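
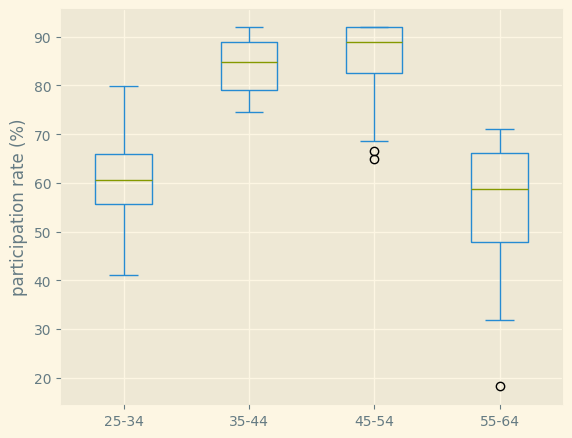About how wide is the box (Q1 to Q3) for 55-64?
Q3 ≈ 65, Q1 ≈ 50; IQR ≈ 15.

≈ 15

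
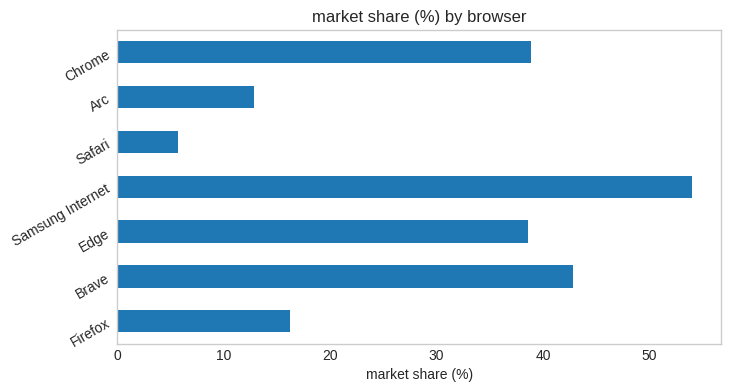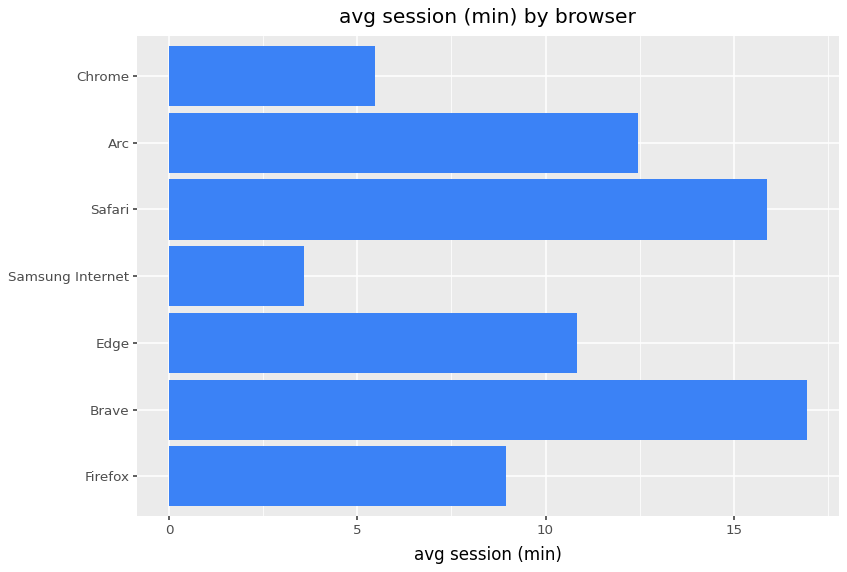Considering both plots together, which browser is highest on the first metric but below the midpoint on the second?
Chart 2 median avg session (min) ≈ 10; below-median browsers: Firefox, Samsung Internet, Chrome. Among those, Samsung Internet has the highest market share (%) (≈ 55).

Samsung Internet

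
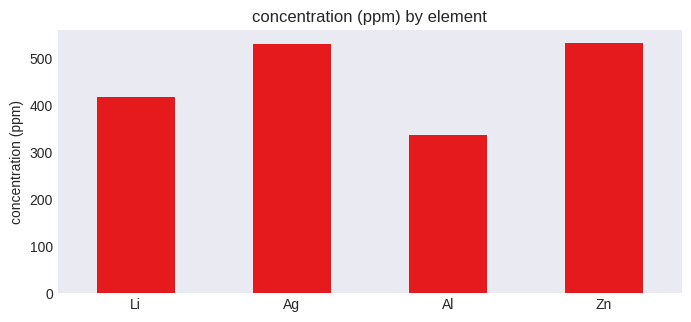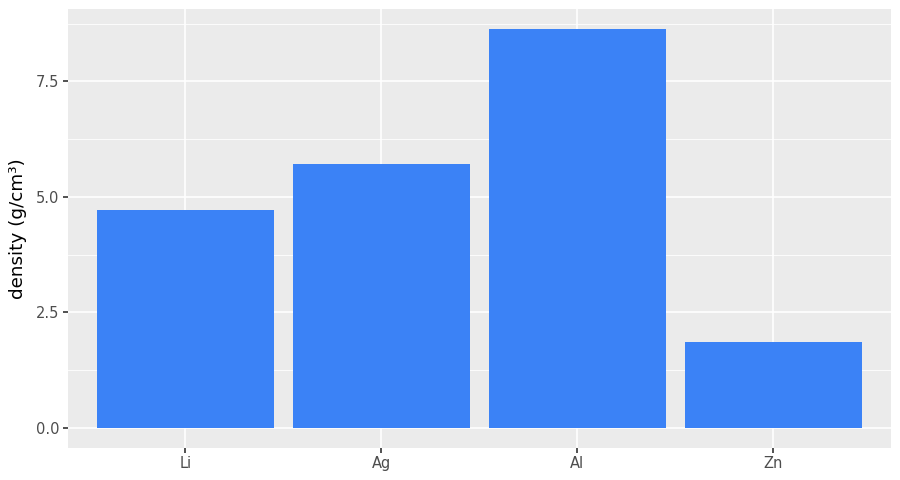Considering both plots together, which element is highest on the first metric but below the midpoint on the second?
Zn

Chart 2 median density (g/cm³) ≈ 5; below-median elements: Li, Zn. Among those, Zn has the highest concentration (ppm) (≈ 550).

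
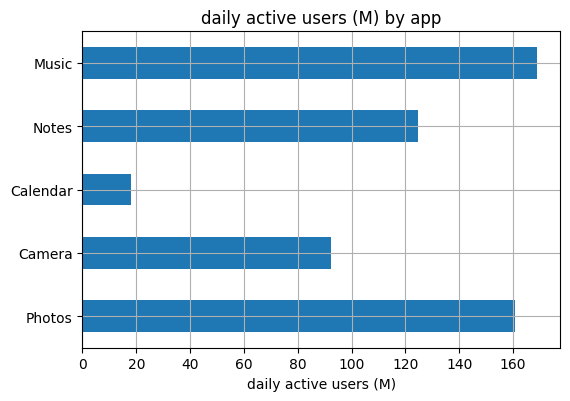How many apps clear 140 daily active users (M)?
Above 140: Photos, Music.

2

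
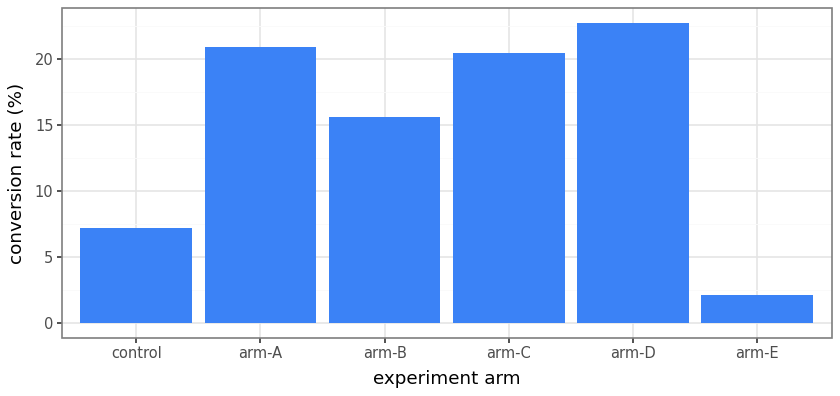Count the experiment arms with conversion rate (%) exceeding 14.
4

Above 14: arm-A, arm-B, arm-C, arm-D.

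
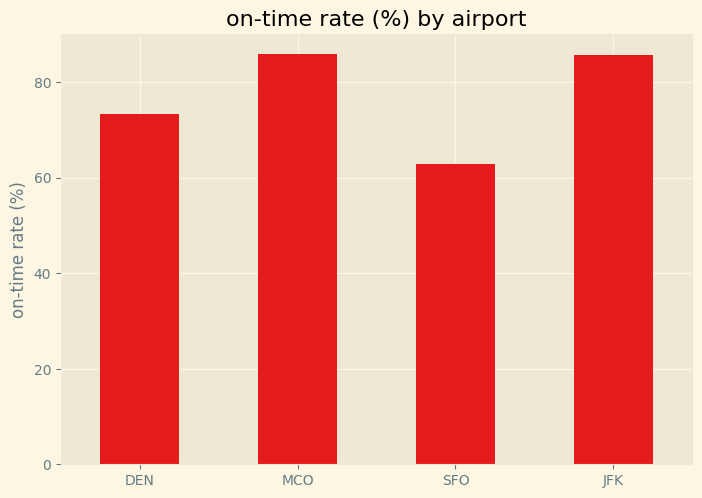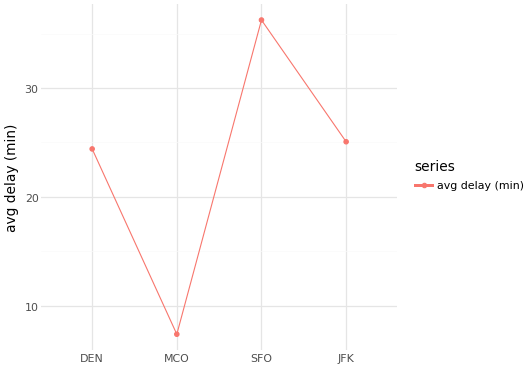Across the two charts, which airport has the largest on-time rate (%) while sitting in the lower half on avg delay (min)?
Chart 2 median avg delay (min) ≈ 25; below-median airports: DEN, MCO. Among those, MCO has the highest on-time rate (%) (≈ 90).

MCO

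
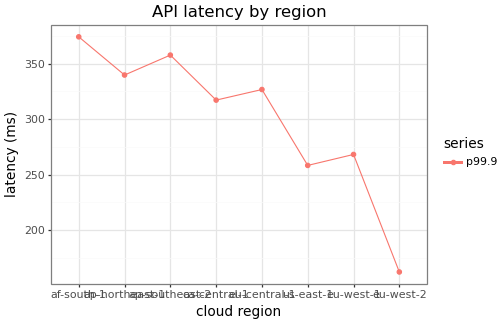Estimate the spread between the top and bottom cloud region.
Max af-south-1 ≈ 380, min eu-west-2 ≈ 160; range ≈ 220.

≈ 220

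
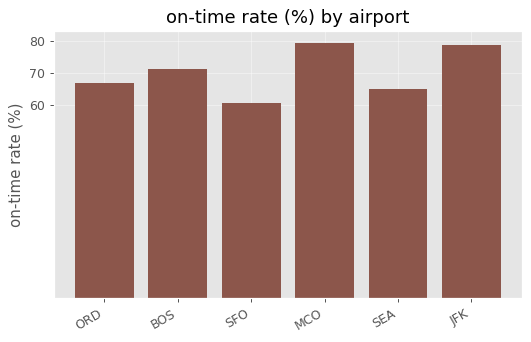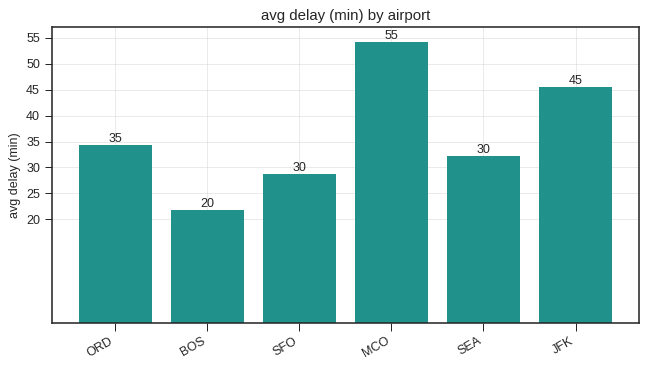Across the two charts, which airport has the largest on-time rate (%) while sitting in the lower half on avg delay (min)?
BOS

Chart 2 median avg delay (min) ≈ 35; below-median airports: BOS, SFO, SEA. Among those, BOS has the highest on-time rate (%) (≈ 70).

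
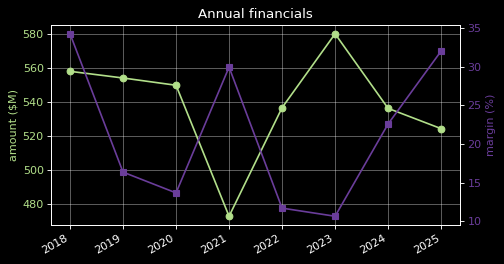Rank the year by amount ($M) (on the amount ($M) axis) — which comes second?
2018

Top 3 (on the amount ($M) axis): 2023 ≈ 580, 2018 ≈ 560, 2019 ≈ 550.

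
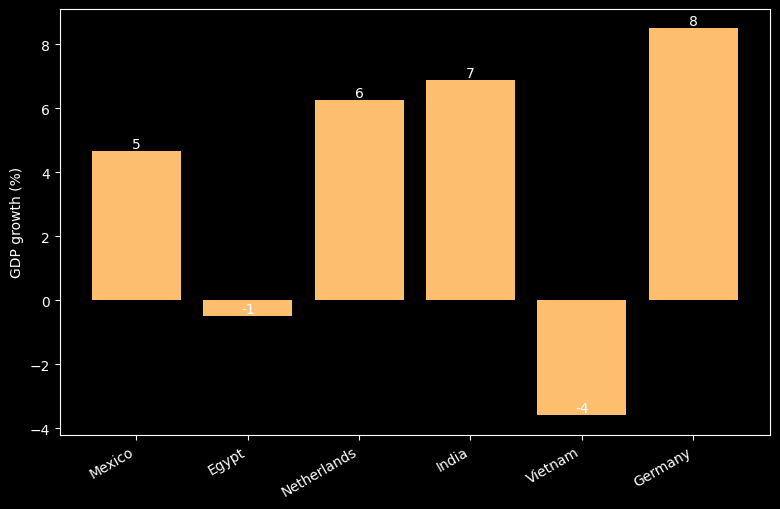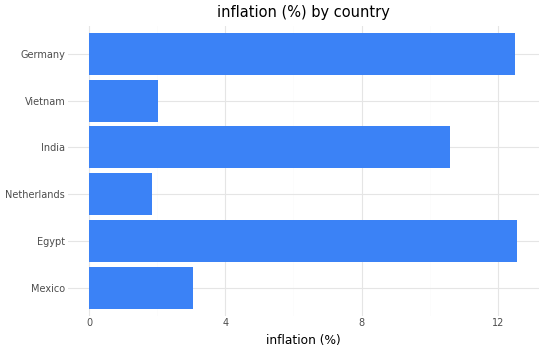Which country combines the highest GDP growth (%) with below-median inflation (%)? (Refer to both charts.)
Chart 2 median inflation (%) ≈ 6; below-median countries: Mexico, Netherlands, Vietnam. Among those, Netherlands has the highest GDP growth (%) (≈ 6).

Netherlands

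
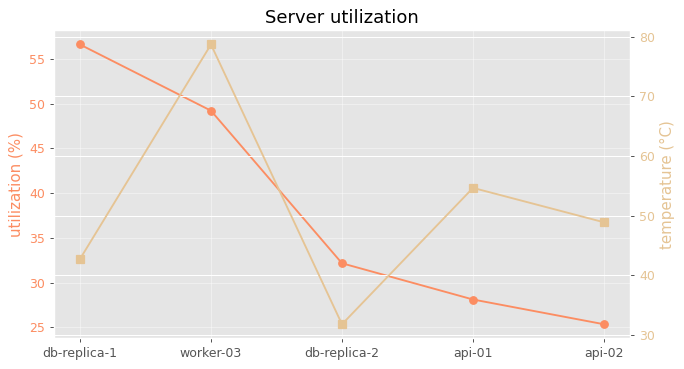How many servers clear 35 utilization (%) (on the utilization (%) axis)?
2

Above 35: db-replica-1, worker-03.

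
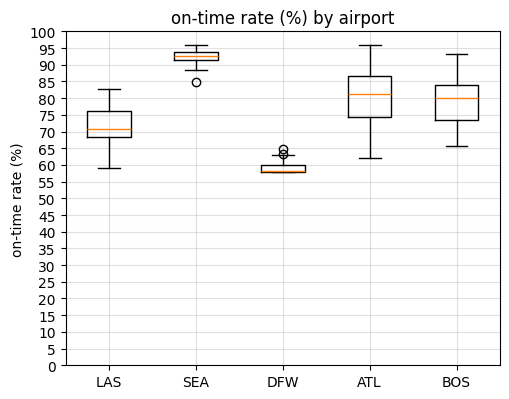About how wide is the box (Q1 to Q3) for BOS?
Q3 ≈ 85, Q1 ≈ 75; IQR ≈ 10.

≈ 10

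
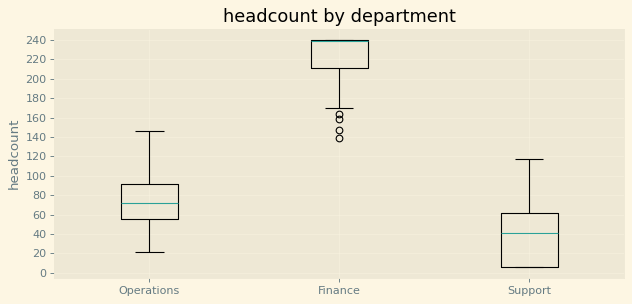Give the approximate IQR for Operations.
≈ 40

Q3 ≈ 100, Q1 ≈ 60; IQR ≈ 40.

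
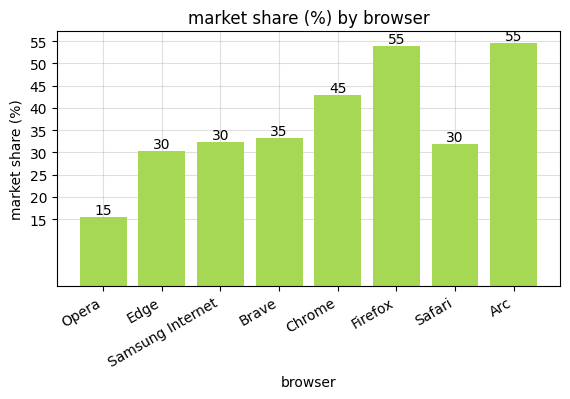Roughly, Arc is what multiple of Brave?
Arc ≈ 55, Brave ≈ 35; 55/35 ≈ 1.57.

≈ 1.57×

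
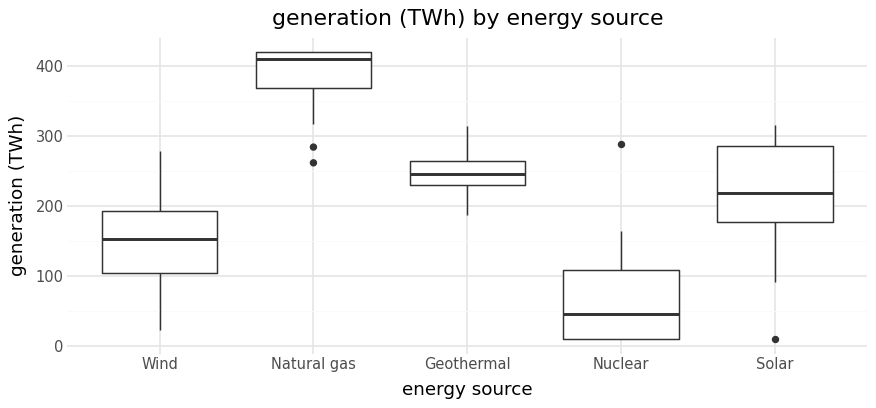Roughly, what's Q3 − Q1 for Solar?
≈ 100

Q3 ≈ 300, Q1 ≈ 200; IQR ≈ 100.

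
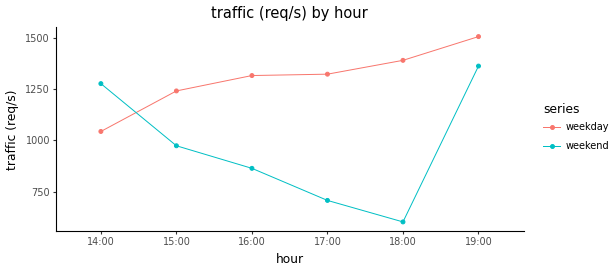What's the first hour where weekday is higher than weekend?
14:00: weekday ≈ 1000 vs weekend ≈ 1300 (not yet); 15:00: weekday ≈ 1200 vs weekend ≈ 1000 (first crossover).

15:00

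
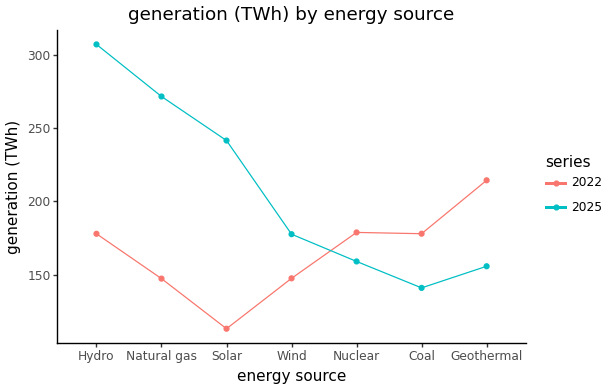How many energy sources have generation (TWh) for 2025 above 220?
3

Above 220: Hydro, Natural gas, Solar.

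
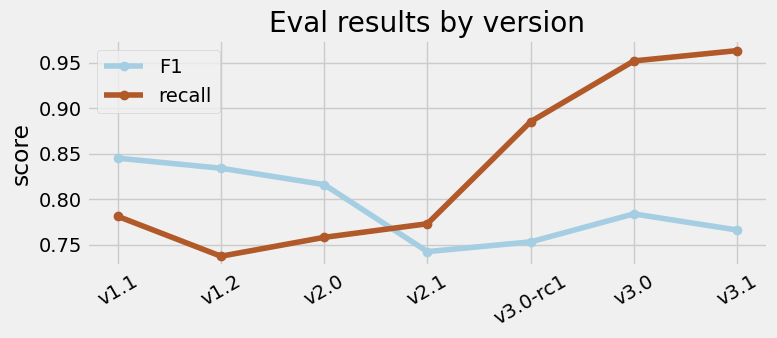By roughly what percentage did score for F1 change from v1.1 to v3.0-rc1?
v1.1 ≈ 0.84, v3.0-rc1 ≈ 0.76; (0.76 − 0.84) / 0.84 ≈ -9.5%.

≈ -9.5%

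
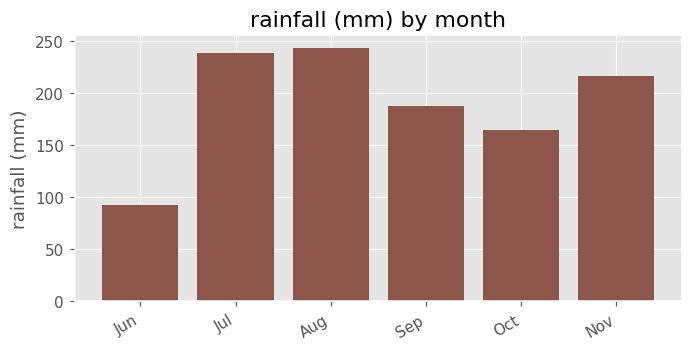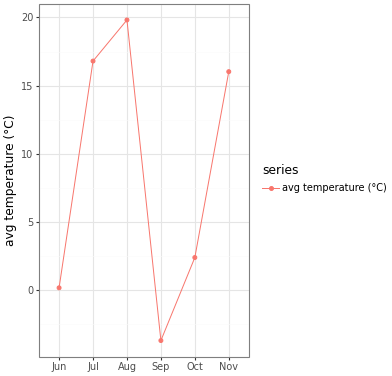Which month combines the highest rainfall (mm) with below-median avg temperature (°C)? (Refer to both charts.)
Sep

Chart 2 median avg temperature (°C) ≈ 10; below-median months: Jun, Sep, Oct. Among those, Sep has the highest rainfall (mm) (≈ 200).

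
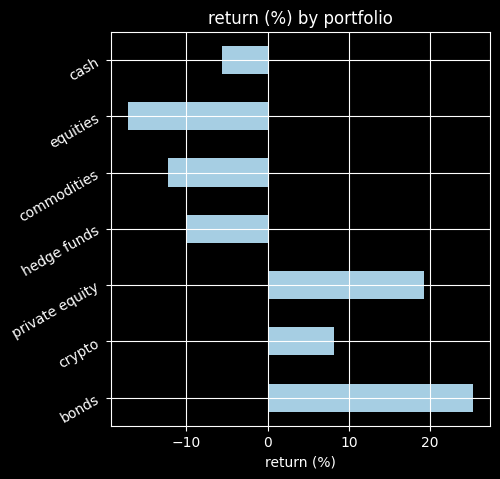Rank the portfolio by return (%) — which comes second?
Top 3: bonds ≈ 25, private equity ≈ 20, crypto ≈ 10.

private equity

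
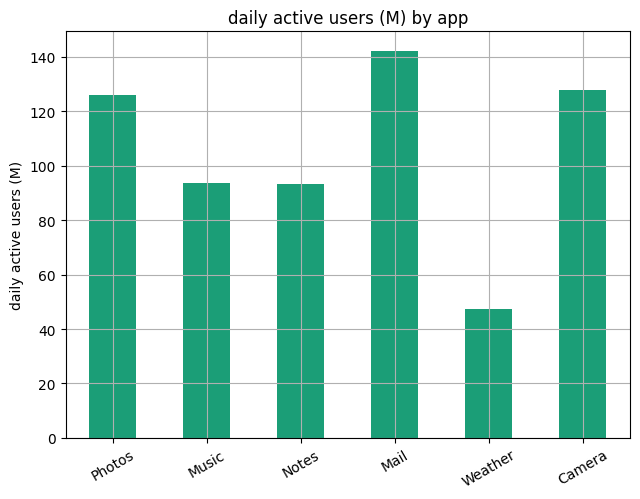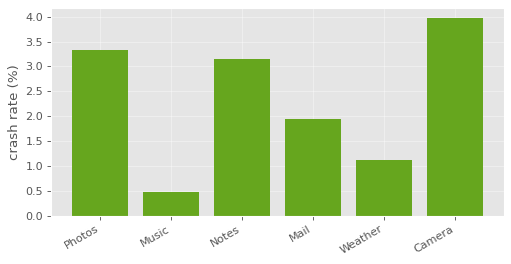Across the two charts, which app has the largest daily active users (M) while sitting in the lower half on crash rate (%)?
Mail

Chart 2 median crash rate (%) ≈ 2.5; below-median apps: Music, Mail, Weather. Among those, Mail has the highest daily active users (M) (≈ 140).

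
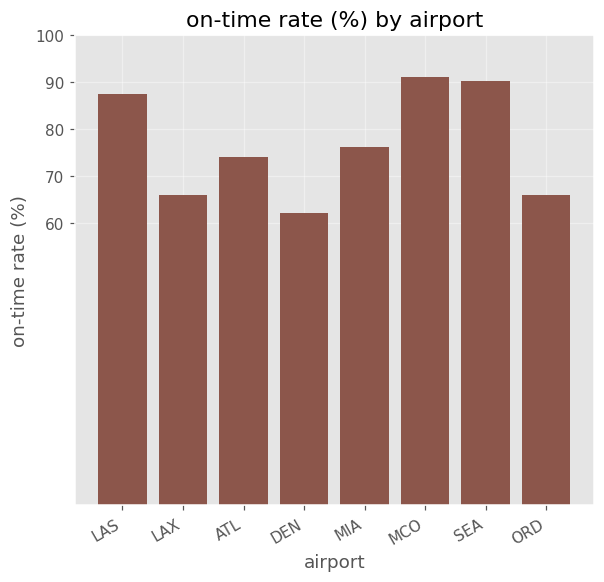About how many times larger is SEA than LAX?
SEA ≈ 90, LAX ≈ 70; 90/70 ≈ 1.29.

≈ 1.29×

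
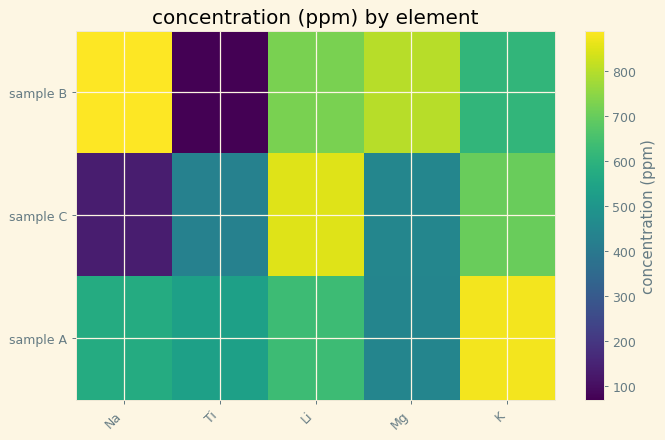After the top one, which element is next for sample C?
Top 3 for sample C: Li ≈ 900, K ≈ 700, Mg ≈ 400.

K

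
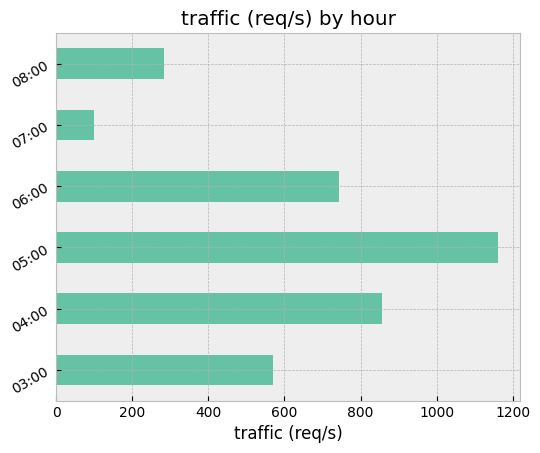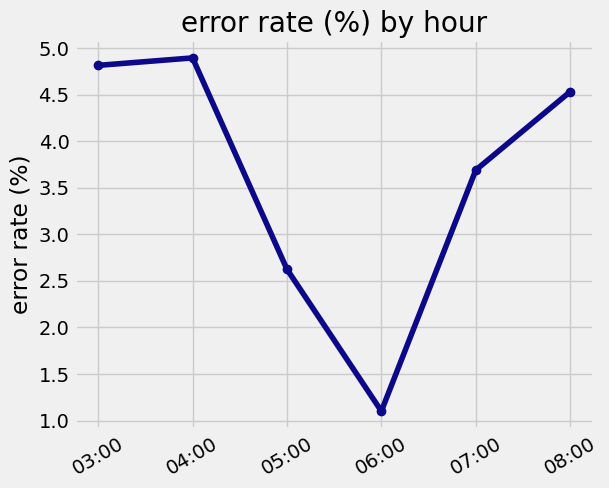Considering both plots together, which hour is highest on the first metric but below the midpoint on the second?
05:00

Chart 2 median error rate (%) ≈ 4; below-median hours: 05:00, 06:00, 07:00. Among those, 05:00 has the highest traffic (req/s) (≈ 1200).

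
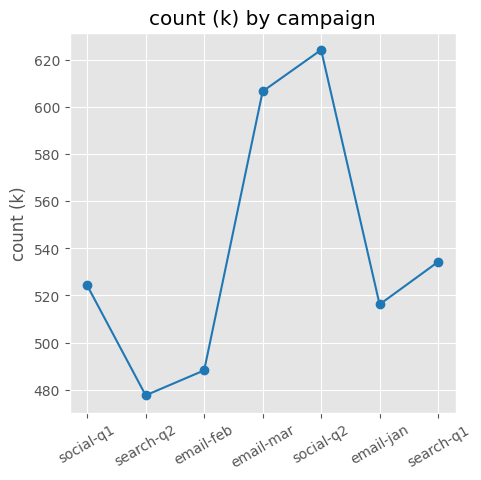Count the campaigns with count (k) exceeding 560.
Above 560: email-mar, social-q2.

2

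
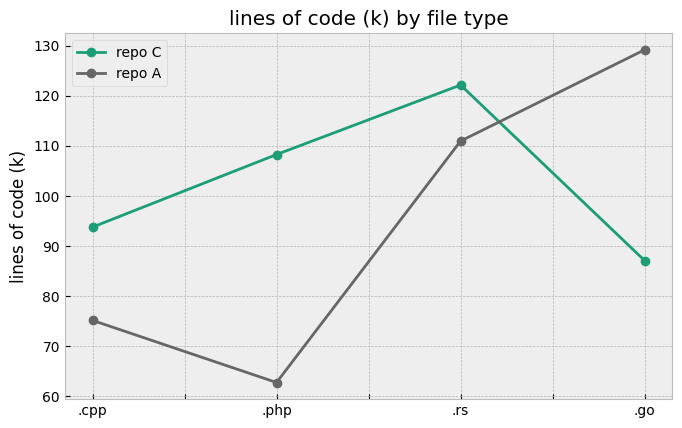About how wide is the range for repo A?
Max .go ≈ 130, min .php ≈ 60; range ≈ 70.

≈ 70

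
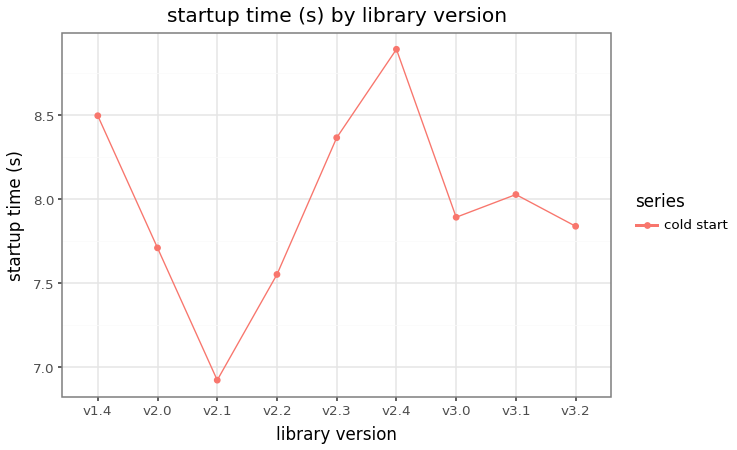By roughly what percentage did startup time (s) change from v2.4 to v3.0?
v2.4 ≈ 8.8, v3.0 ≈ 7.8; (7.8 − 8.8) / 8.8 ≈ -11.4%.

≈ -11.4%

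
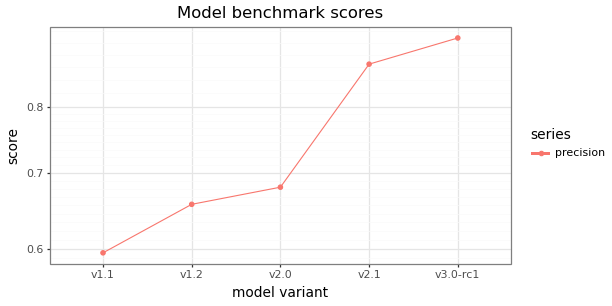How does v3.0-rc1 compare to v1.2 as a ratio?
≈ 1.38×

v3.0-rc1 ≈ 0.90, v1.2 ≈ 0.65; 0.90/0.65 ≈ 1.38.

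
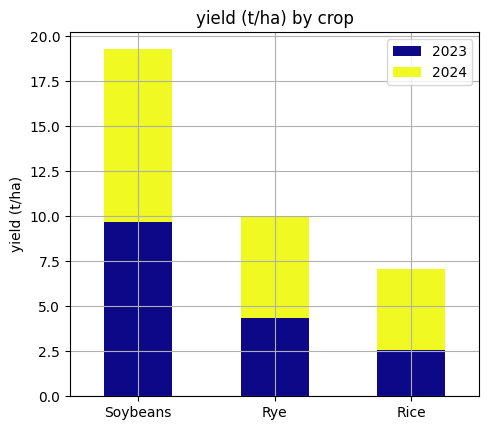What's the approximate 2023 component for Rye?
≈ 4

2023 top ≈ 4, bottom ≈ 0; segment ≈ 4.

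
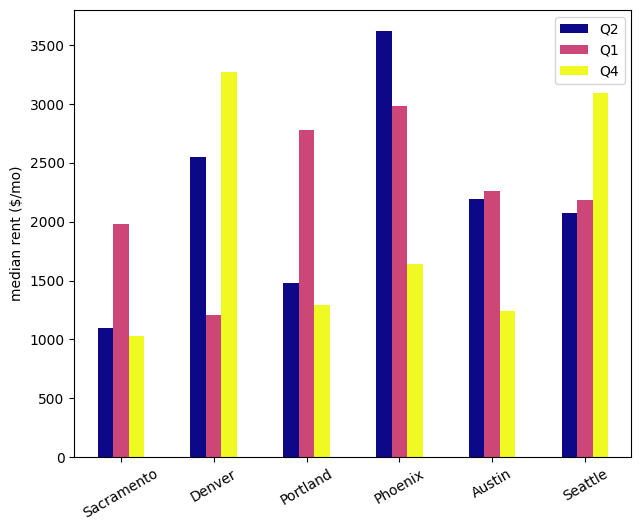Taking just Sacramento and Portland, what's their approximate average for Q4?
(1000 + 1500) / 2 ≈ 1250.

≈ 1250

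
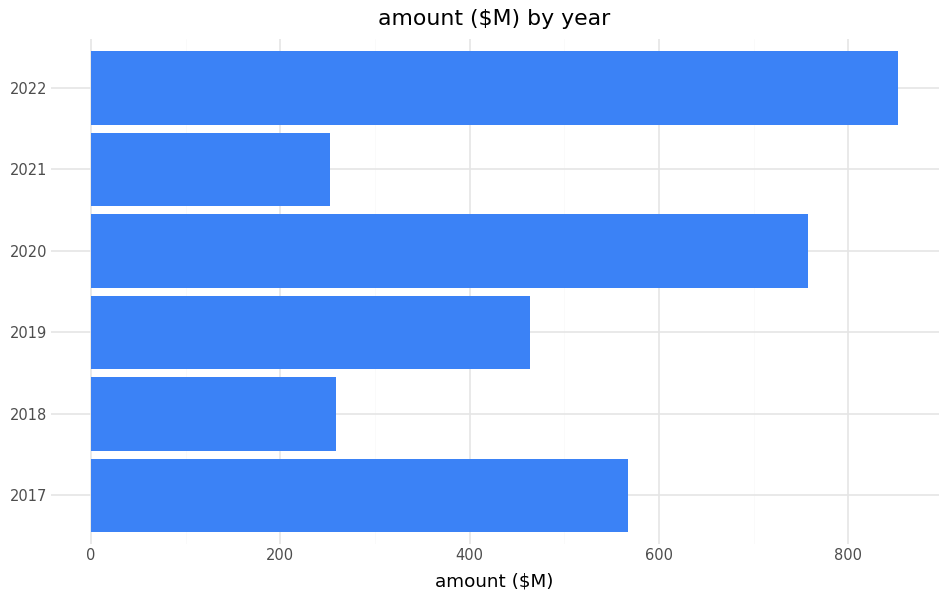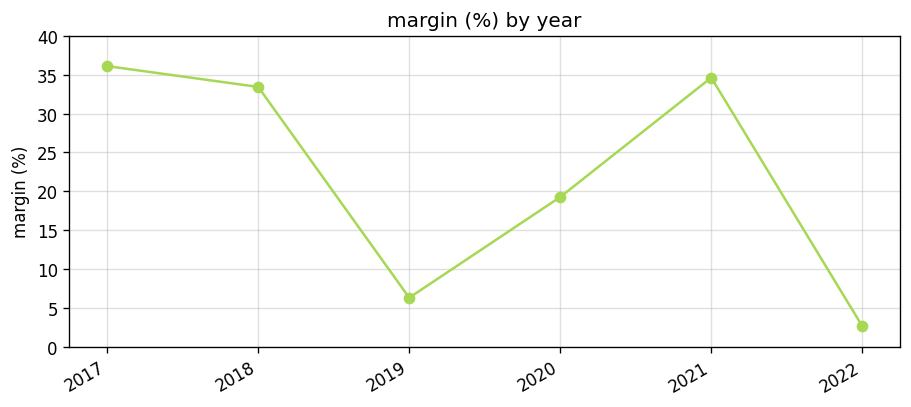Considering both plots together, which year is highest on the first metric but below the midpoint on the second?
2022

Chart 2 median margin (%) ≈ 25; below-median years: 2019, 2020, 2022. Among those, 2022 has the highest amount ($M) (≈ 900).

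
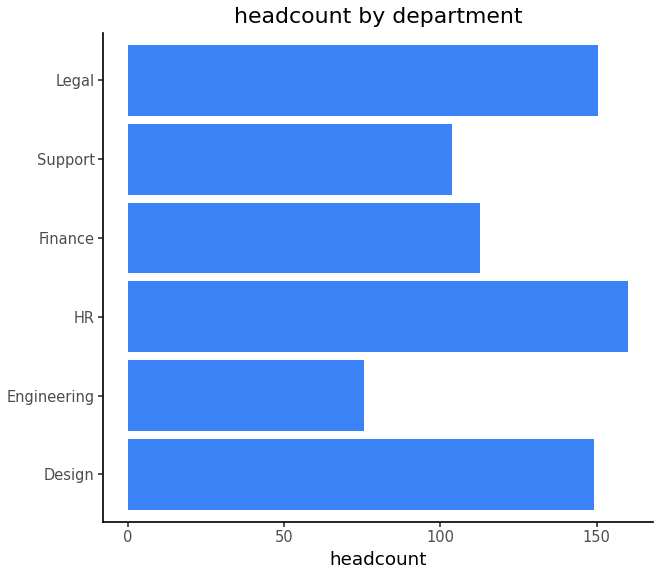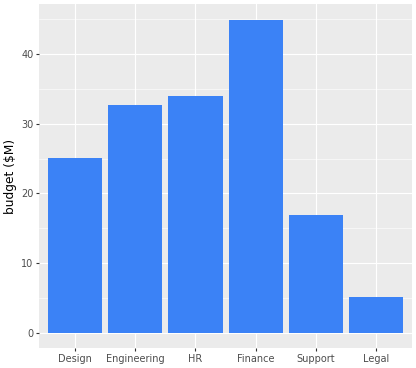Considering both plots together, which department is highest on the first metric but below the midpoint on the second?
Chart 2 median budget ($M) ≈ 30; below-median departments: Design, Support, Legal. Among those, Legal has the highest headcount (≈ 160).

Legal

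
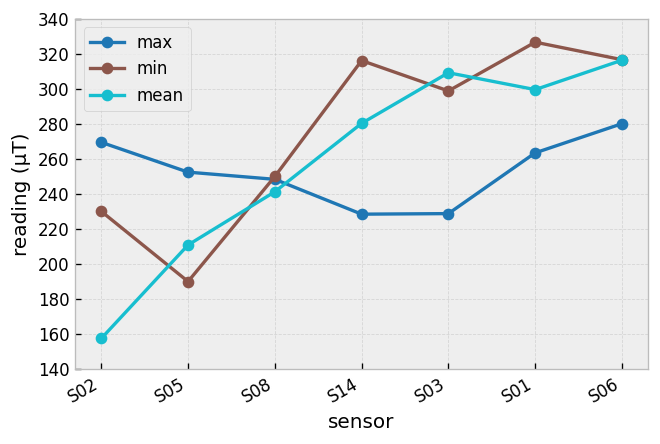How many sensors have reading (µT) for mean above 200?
Above 200: S05, S08, S14, S03, S01, S06.

6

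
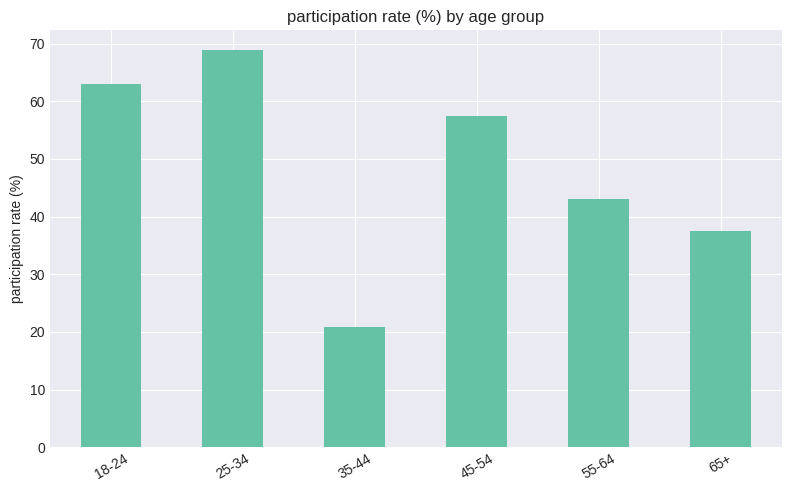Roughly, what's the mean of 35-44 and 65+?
≈ 30

(20 + 40) / 2 ≈ 30.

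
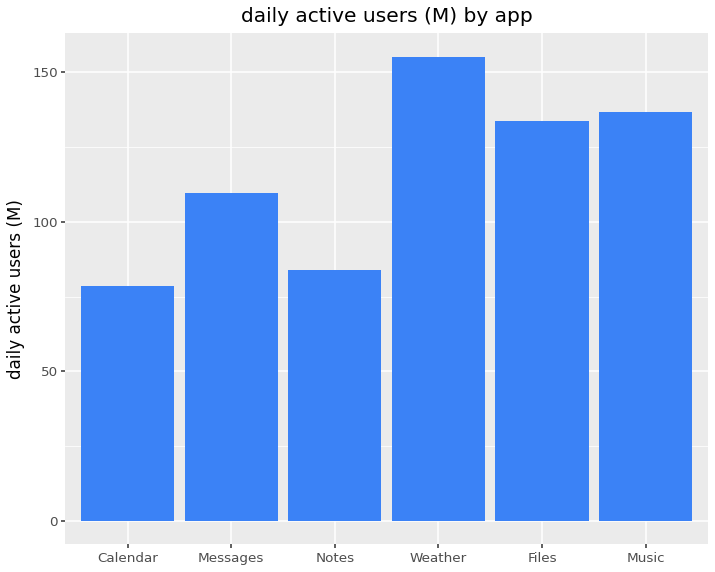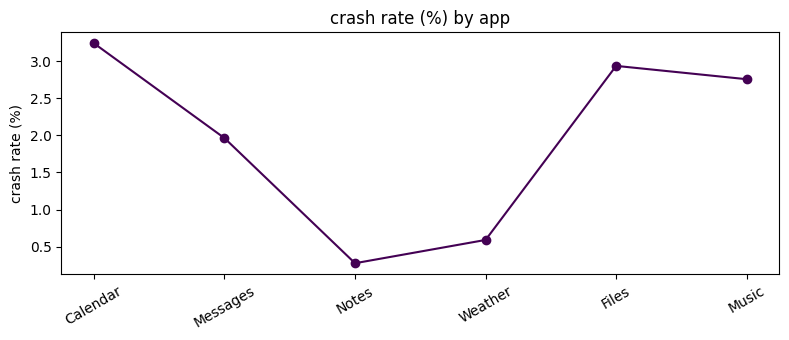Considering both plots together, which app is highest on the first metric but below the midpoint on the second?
Weather

Chart 2 median crash rate (%) ≈ 2.5; below-median apps: Messages, Notes, Weather. Among those, Weather has the highest daily active users (M) (≈ 160).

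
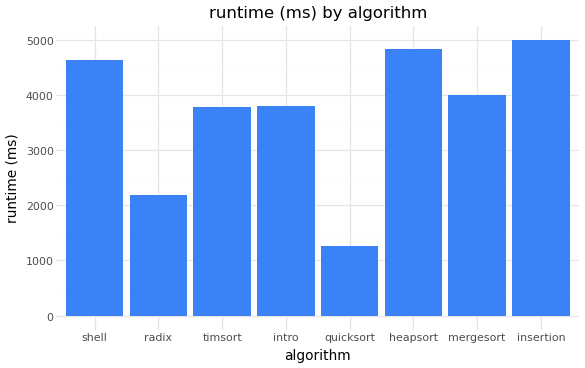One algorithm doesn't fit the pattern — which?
quicksort

quicksort ≈ 1500; the rest sit between ≈ 2000 and ≈ 5000.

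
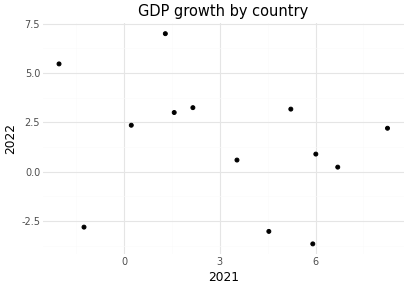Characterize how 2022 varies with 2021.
negative, weak

Points are negatively correlated; weak (|r| ≈ 0.3).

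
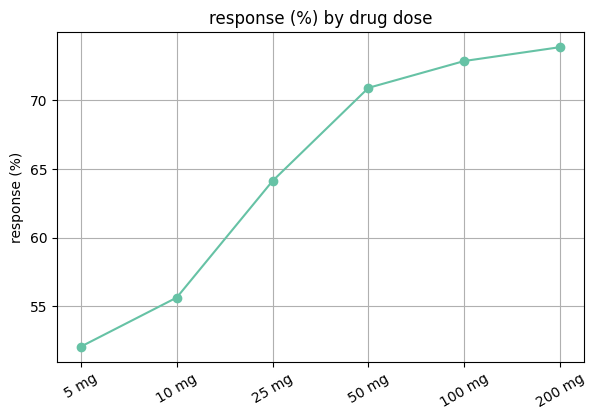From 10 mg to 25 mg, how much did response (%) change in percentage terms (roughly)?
10 mg ≈ 56, 25 mg ≈ 64; (64 − 56) / 56 ≈ +14.3%.

≈ +14.3%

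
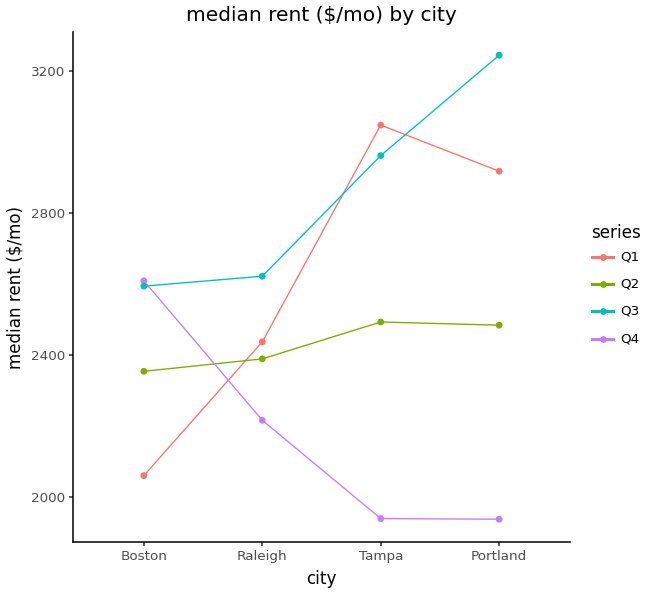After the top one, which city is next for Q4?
Top 3 for Q4: Boston ≈ 2600, Raleigh ≈ 2200, Tampa ≈ 2000.

Raleigh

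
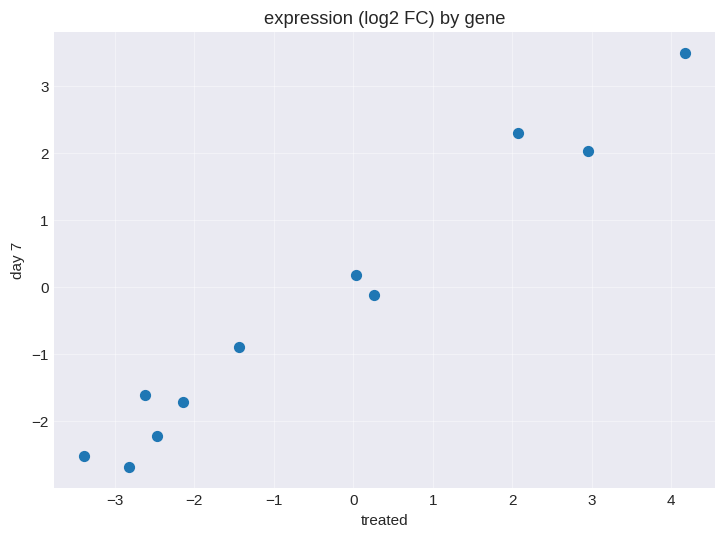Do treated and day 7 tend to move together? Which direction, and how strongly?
positive, strong

Points are positively correlated; strong (|r| ≈ 1.0).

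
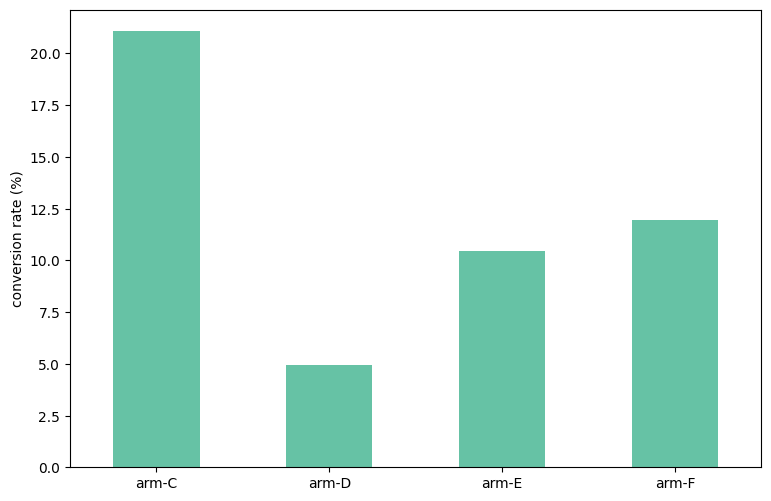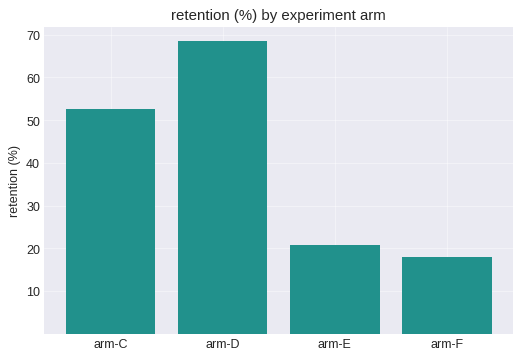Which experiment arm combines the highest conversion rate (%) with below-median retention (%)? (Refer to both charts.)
Chart 2 median retention (%) ≈ 40; below-median experiment arms: arm-E, arm-F. Among those, arm-F has the highest conversion rate (%) (≈ 12).

arm-F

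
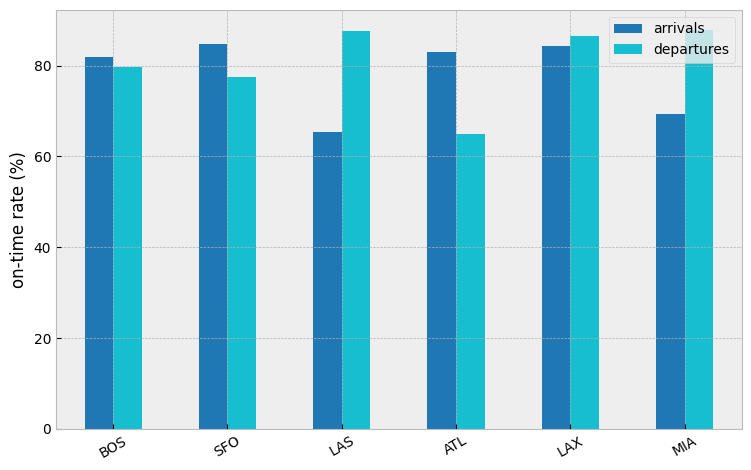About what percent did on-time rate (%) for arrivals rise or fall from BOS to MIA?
BOS ≈ 80, MIA ≈ 70; (70 − 80) / 80 ≈ -12.5%.

≈ -12.5%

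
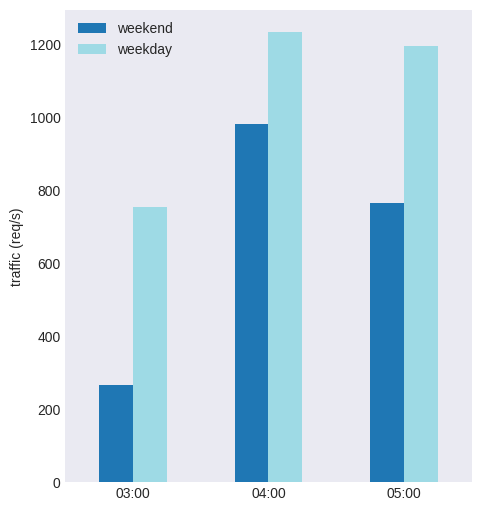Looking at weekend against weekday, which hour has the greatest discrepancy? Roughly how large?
03:00: weekend ≈ 200, weekday ≈ 800 → gap ≈ 600. Next-largest (05:00) is only ≈ 400.

03:00, ≈ 600 req/s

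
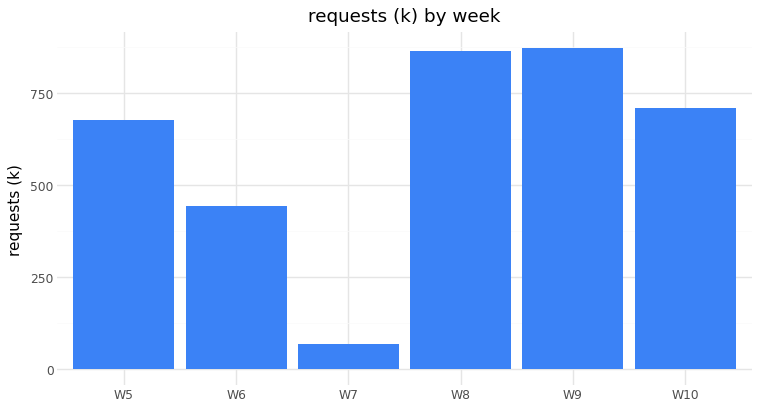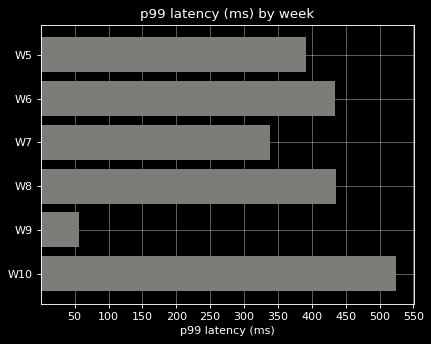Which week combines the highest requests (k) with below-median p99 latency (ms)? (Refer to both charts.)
Chart 2 median p99 latency (ms) ≈ 400; below-median weeks: W5, W7, W9. Among those, W9 has the highest requests (k) (≈ 900).

W9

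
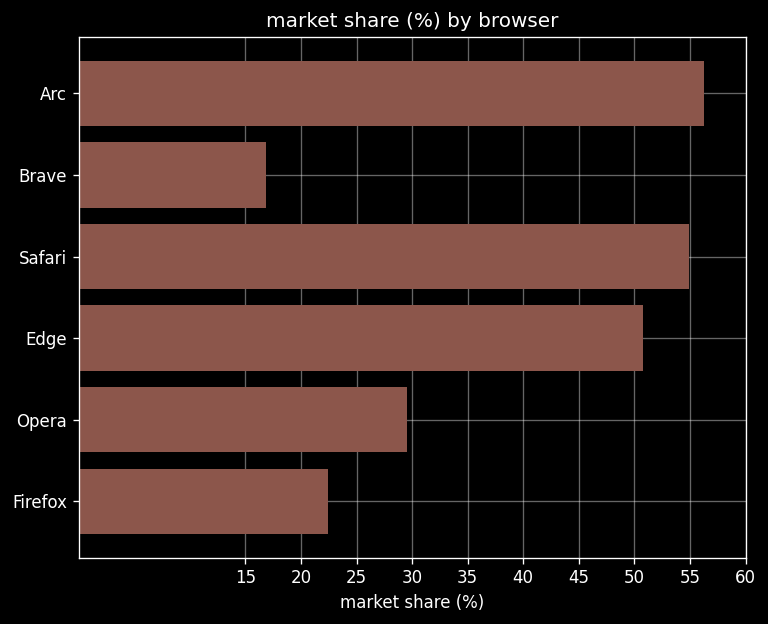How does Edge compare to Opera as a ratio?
Edge ≈ 50, Opera ≈ 30; 50/30 ≈ 1.67.

≈ 1.67×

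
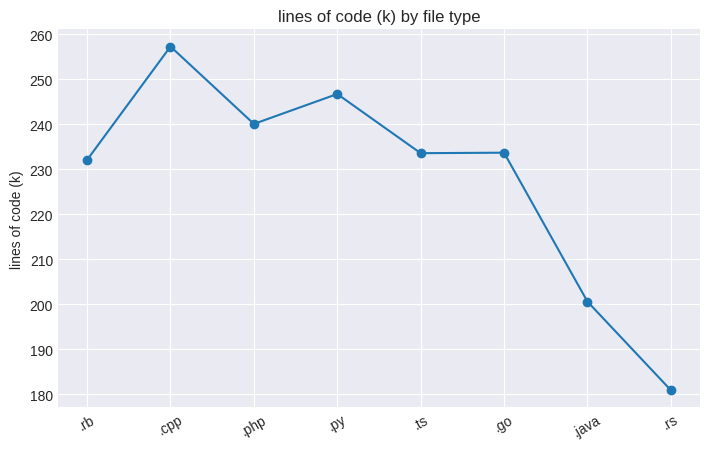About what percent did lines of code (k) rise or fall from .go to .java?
≈ -13%

.go ≈ 230, .java ≈ 200; (200 − 230) / 230 ≈ -13%.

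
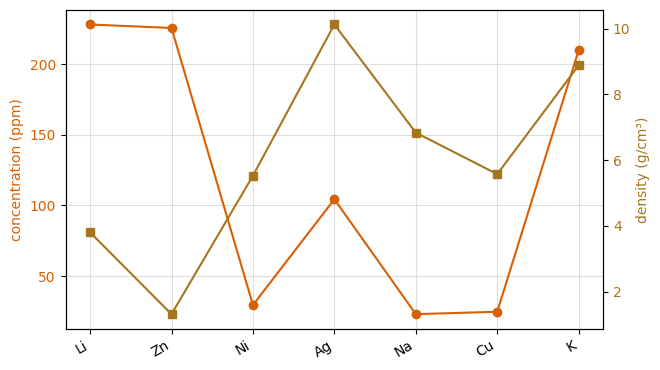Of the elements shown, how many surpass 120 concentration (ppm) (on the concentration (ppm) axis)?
3

Above 120: Li, Zn, K.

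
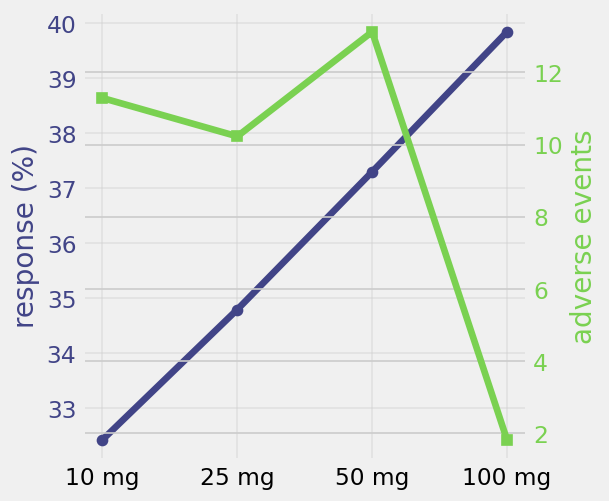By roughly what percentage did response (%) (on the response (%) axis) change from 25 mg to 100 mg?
25 mg ≈ 35, 100 mg ≈ 40; (40 − 35) / 35 ≈ +14.3%.

≈ +14.3%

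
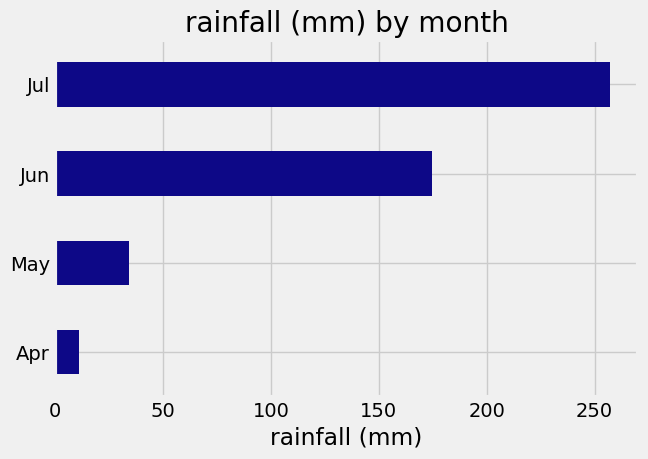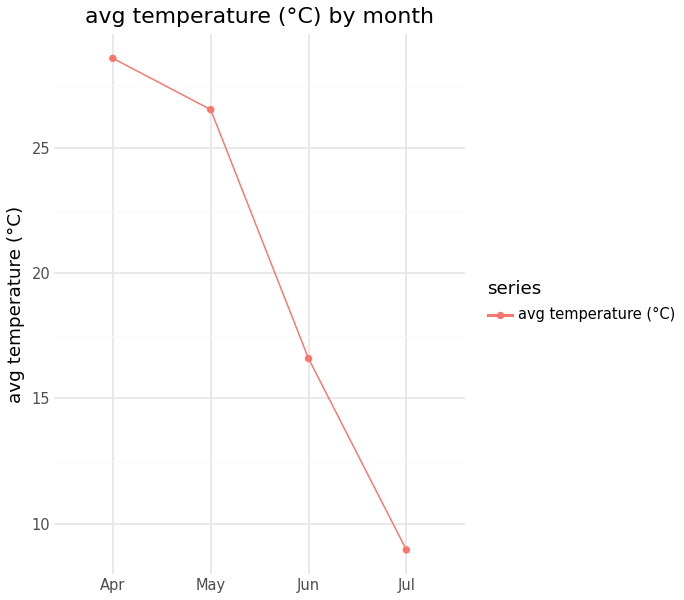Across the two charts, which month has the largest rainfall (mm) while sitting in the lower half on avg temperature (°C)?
Jul

Chart 2 median avg temperature (°C) ≈ 20; below-median months: Jun, Jul. Among those, Jul has the highest rainfall (mm) (≈ 250).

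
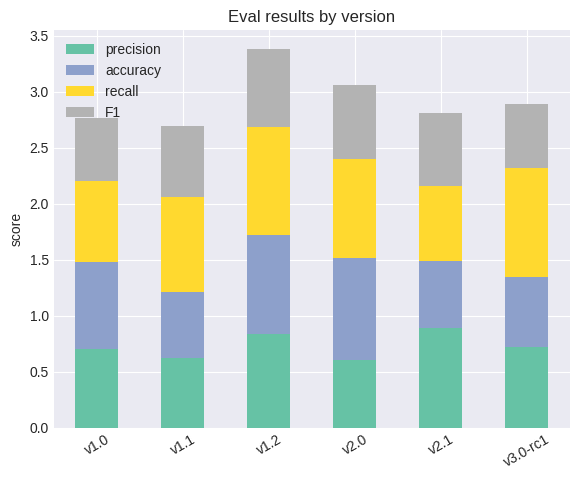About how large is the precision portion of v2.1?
≈ 1.0

precision top ≈ 1.0, bottom ≈ 0.0; segment ≈ 1.0.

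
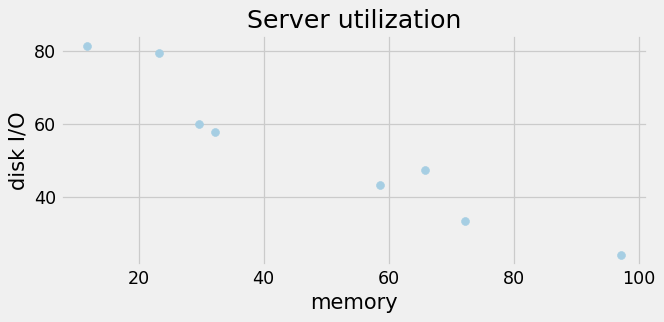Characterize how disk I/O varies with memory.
Points are negatively correlated; strong (|r| ≈ 1.0).

negative, strong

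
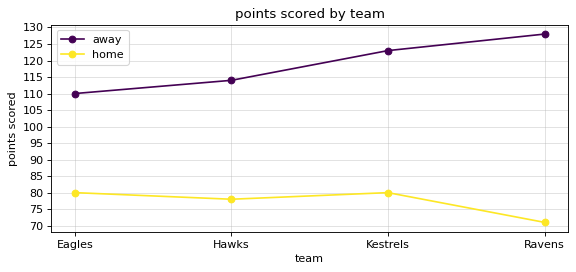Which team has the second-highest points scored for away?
Top 3 for away: Ravens ≈ 130, Kestrels ≈ 125, Hawks ≈ 115.

Kestrels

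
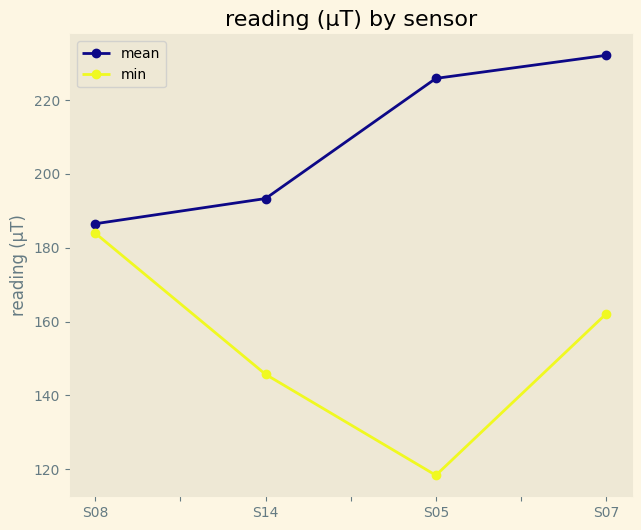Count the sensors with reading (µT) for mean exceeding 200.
Above 200: S05, S07.

2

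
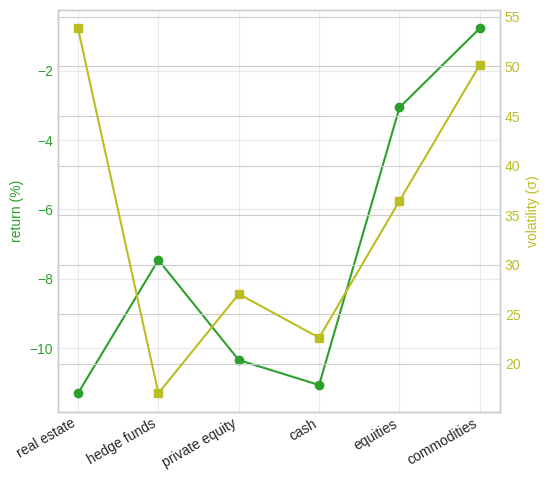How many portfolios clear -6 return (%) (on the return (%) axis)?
2

Above -6: equities, commodities.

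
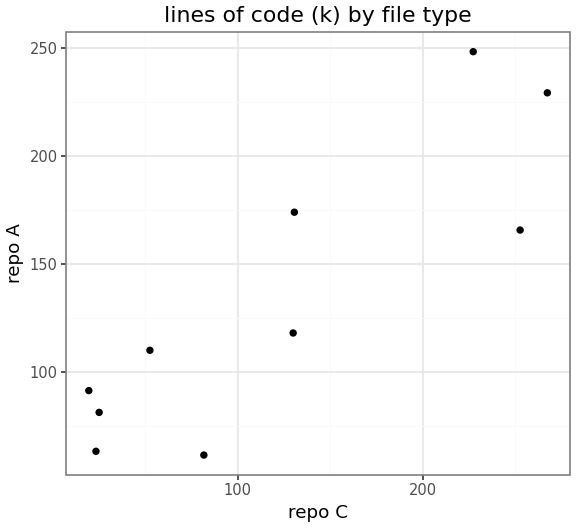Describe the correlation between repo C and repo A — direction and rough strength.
Points are positively correlated; strong (|r| ≈ 0.9).

positive, strong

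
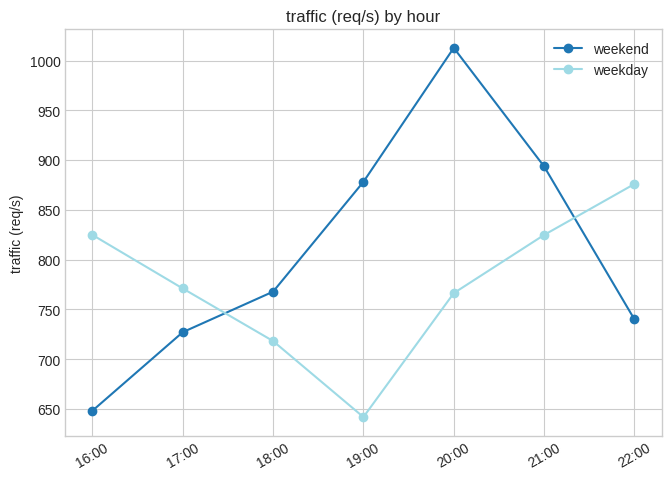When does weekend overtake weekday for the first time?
18:00

17:00: weekend ≈ 750 vs weekday ≈ 750 (not yet); 18:00: weekend ≈ 750 vs weekday ≈ 700 (first crossover).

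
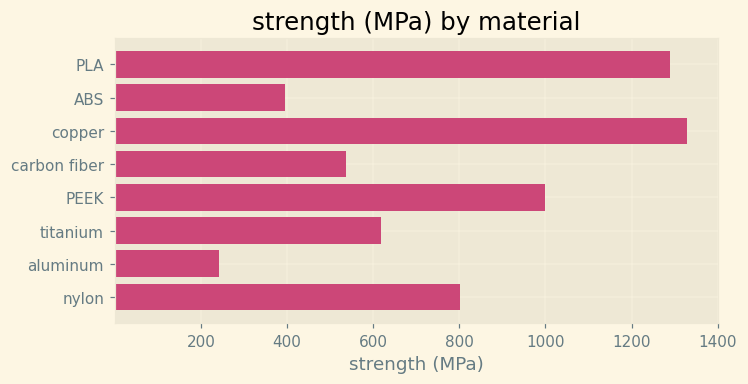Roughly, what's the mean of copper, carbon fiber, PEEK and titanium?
≈ 900

(1400 + 600 + 1000 + 600) / 4 ≈ 900.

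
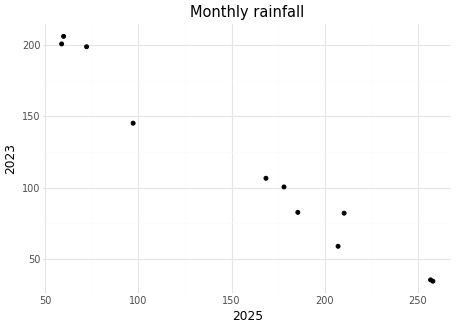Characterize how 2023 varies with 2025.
Points are negatively correlated; strong (|r| ≈ 1.0).

negative, strong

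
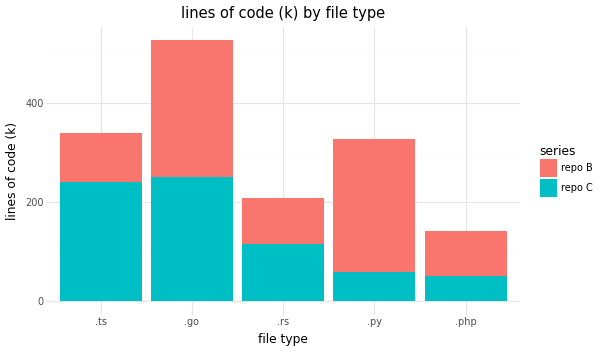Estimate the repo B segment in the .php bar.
repo B top ≈ 150, bottom ≈ 50; segment ≈ 100.

≈ 100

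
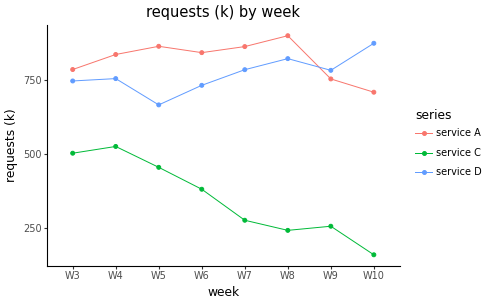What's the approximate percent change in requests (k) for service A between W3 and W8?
≈ +12.5%

W3 ≈ 800, W8 ≈ 900; (900 − 800) / 800 ≈ +12.5%.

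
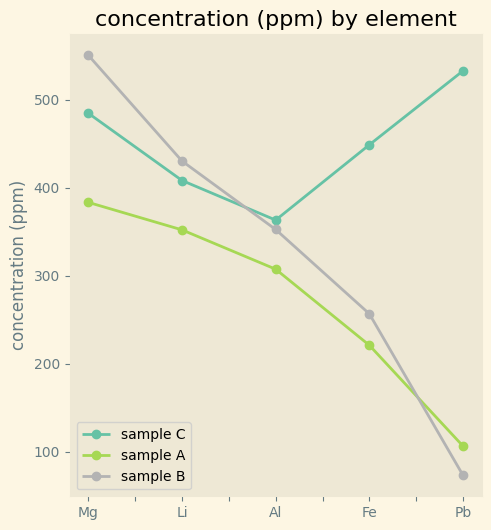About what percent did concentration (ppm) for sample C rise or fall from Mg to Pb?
Mg ≈ 500, Pb ≈ 550; (550 − 500) / 500 ≈ +10%.

≈ +10%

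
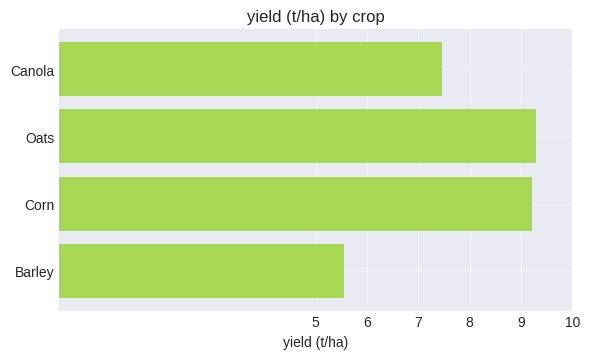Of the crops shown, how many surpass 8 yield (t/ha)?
2

Above 8: Oats, Corn.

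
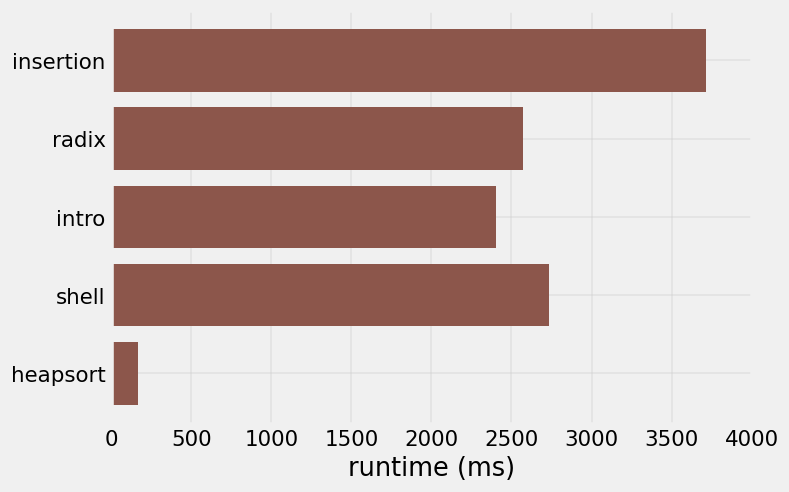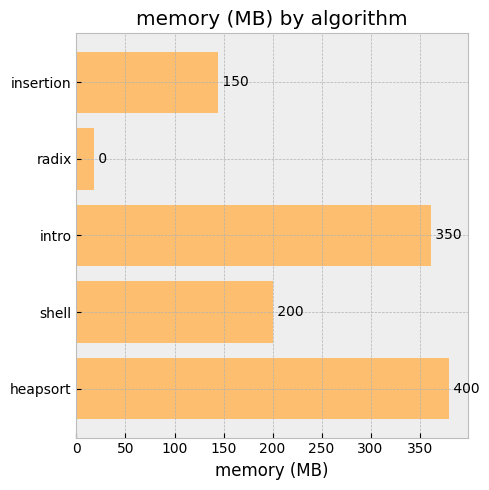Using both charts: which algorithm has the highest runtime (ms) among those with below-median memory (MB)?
Chart 2 median memory (MB) ≈ 200; below-median algorithms: insertion, radix. Among those, insertion has the highest runtime (ms) (≈ 3500).

insertion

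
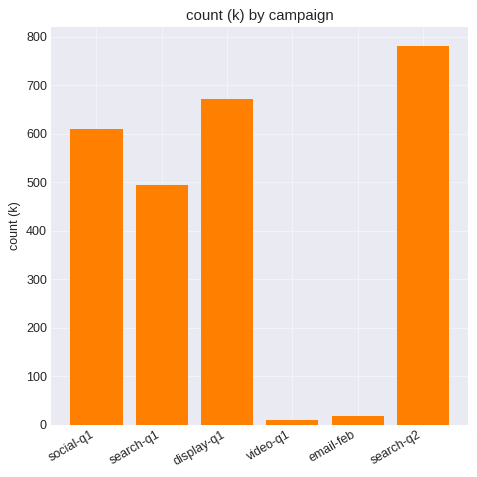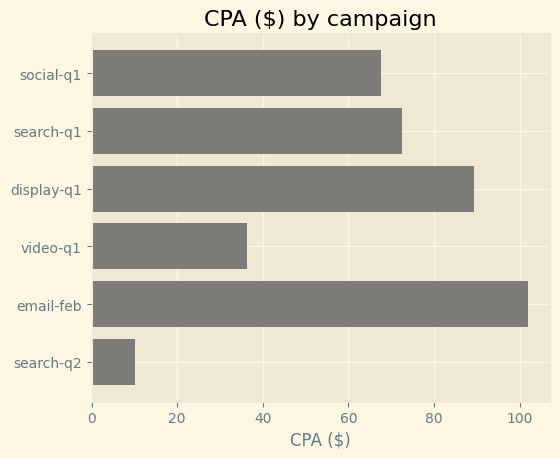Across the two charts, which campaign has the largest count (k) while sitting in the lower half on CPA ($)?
search-q2

Chart 2 median CPA ($) ≈ 70; below-median campaigns: social-q1, video-q1, search-q2. Among those, search-q2 has the highest count (k) (≈ 800).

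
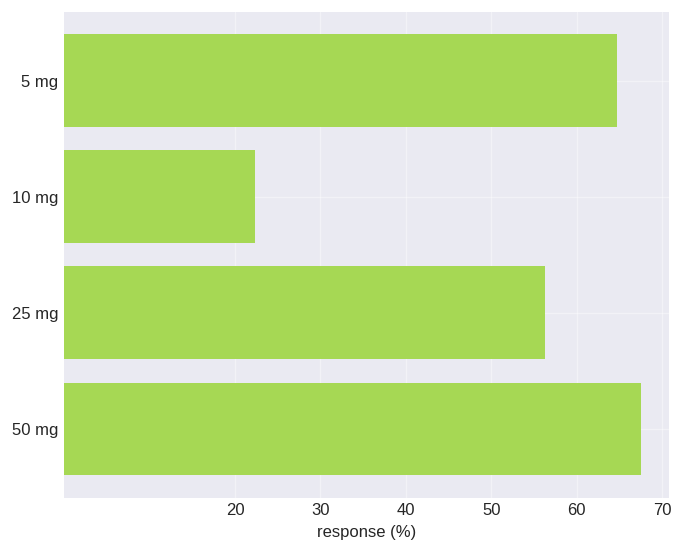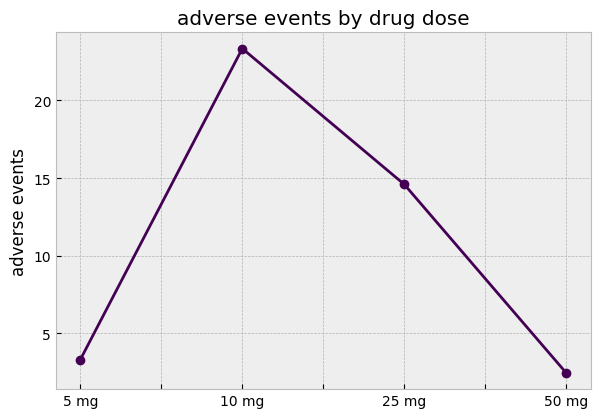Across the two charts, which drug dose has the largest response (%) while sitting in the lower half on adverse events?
50 mg

Chart 2 median adverse events ≈ 10; below-median drug doses: 5 mg, 50 mg. Among those, 50 mg has the highest response (%) (≈ 70).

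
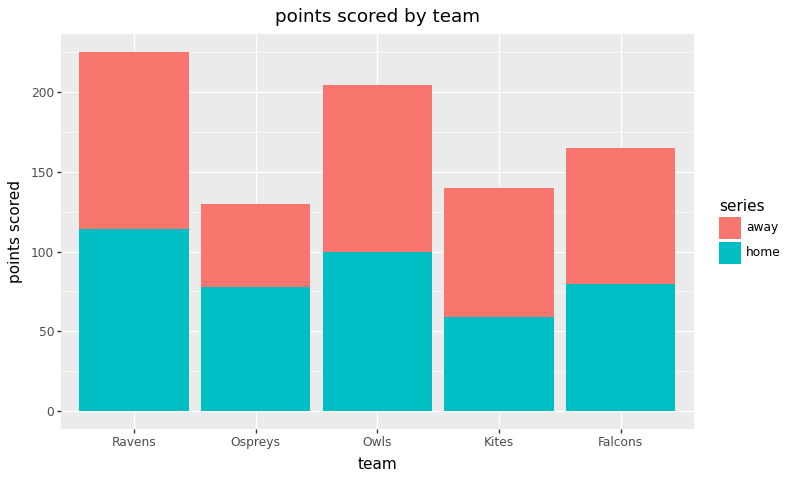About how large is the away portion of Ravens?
≈ 100

away top ≈ 220, bottom ≈ 120; segment ≈ 100.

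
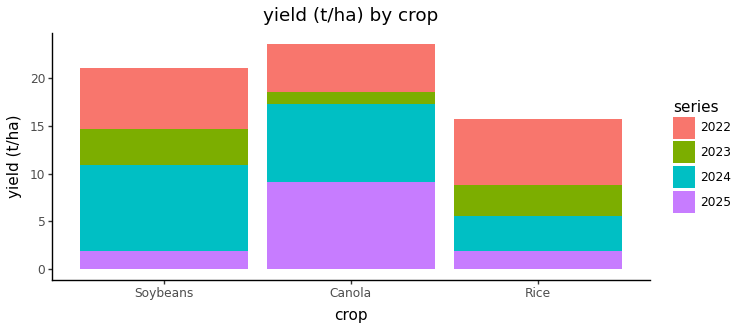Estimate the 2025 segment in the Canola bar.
2025 top ≈ 10, bottom ≈ 0; segment ≈ 10.

≈ 10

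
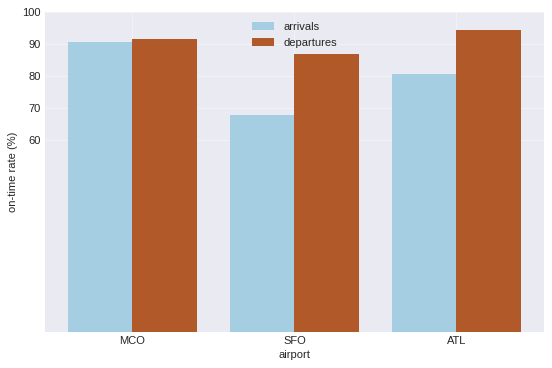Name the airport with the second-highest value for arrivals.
ATL

Top 3 for arrivals: MCO ≈ 90, ATL ≈ 80, SFO ≈ 70.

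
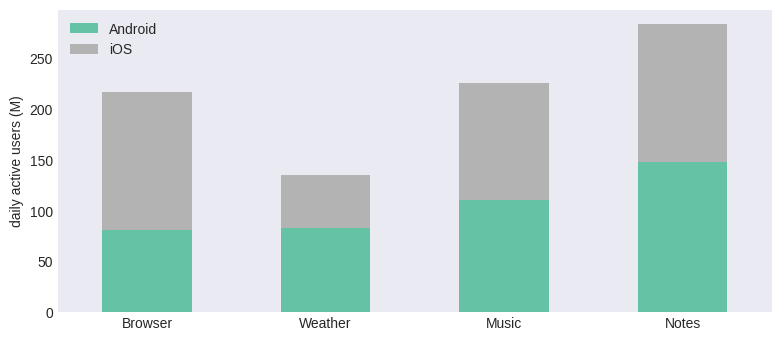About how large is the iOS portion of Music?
iOS top ≈ 225, bottom ≈ 100; segment ≈ 125.

≈ 125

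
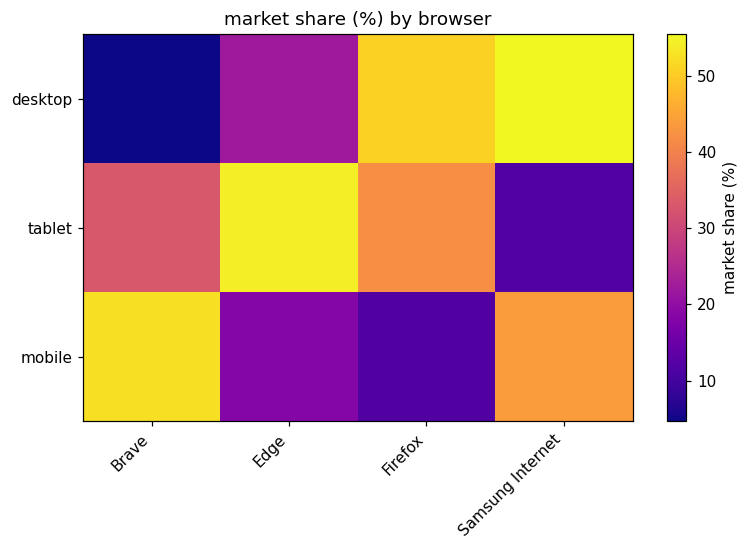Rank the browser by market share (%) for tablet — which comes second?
Top 3 for tablet: Edge ≈ 55, Firefox ≈ 40, Brave ≈ 35.

Firefox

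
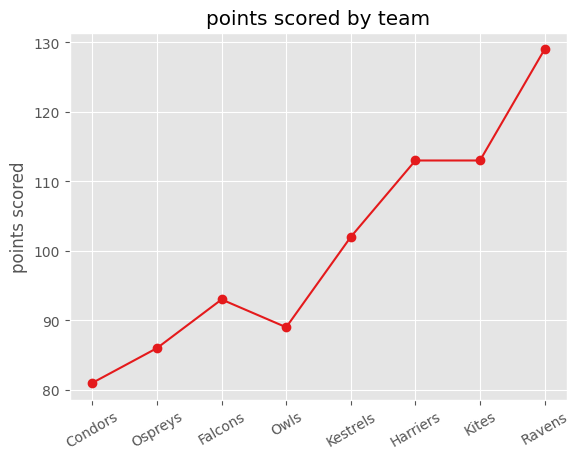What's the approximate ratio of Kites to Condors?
Kites ≈ 115, Condors ≈ 80; 115/80 ≈ 1.44.

≈ 1.44×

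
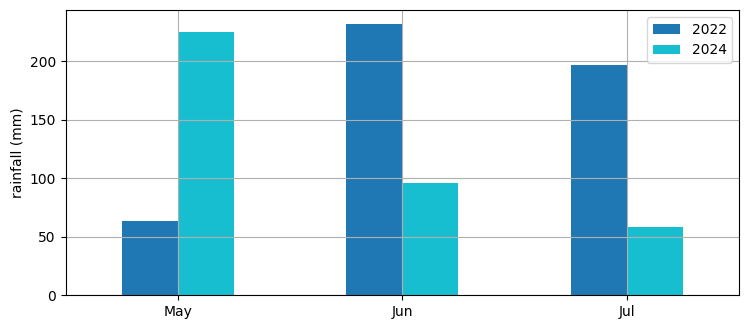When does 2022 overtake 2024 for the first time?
May: 2022 ≈ 60 vs 2024 ≈ 220 (not yet); Jun: 2022 ≈ 240 vs 2024 ≈ 100 (first crossover).

Jun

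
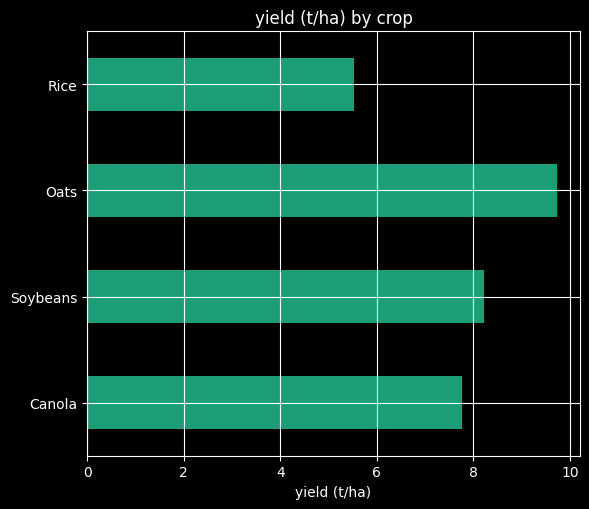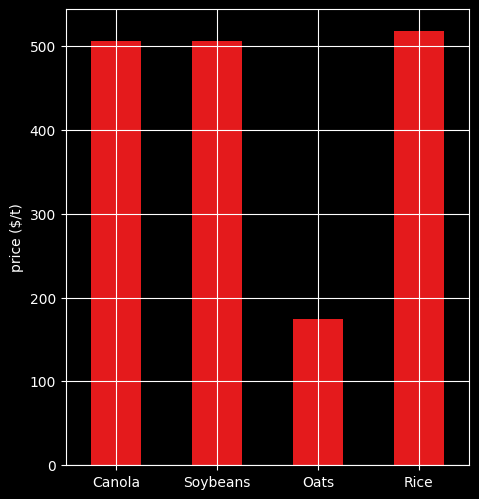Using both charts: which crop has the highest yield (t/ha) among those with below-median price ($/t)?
Chart 2 median price ($/t) ≈ 500; below-median crops: Canola, Oats. Among those, Oats has the highest yield (t/ha) (≈ 10).

Oats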